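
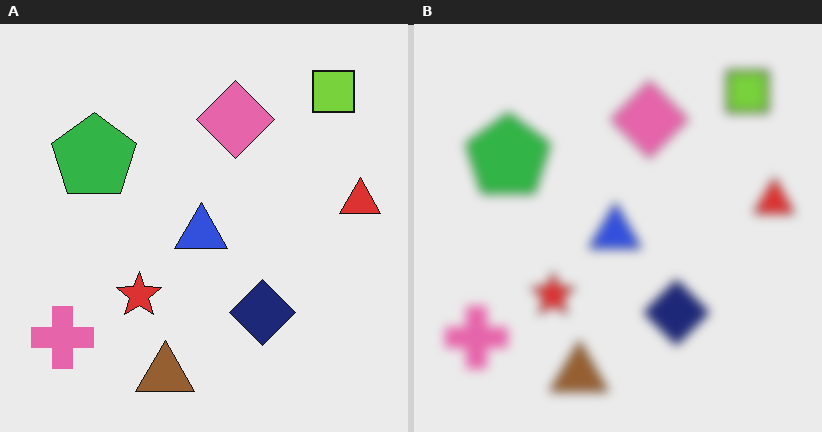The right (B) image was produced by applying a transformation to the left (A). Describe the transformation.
This is the original image strongly gaussian-blurred.

Shape edges and outlines are uniformly softened across the whole image.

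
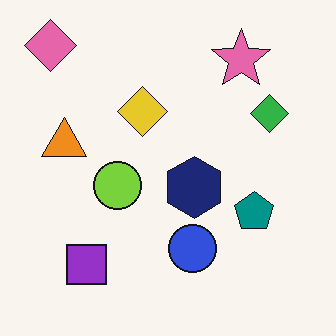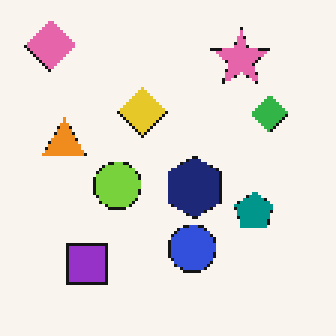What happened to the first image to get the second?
Lightly pixelated (a mild mosaic effect).

Shapes are reduced to large square blocks; fine edges and outlines are lost — a downscale-then-upscale (mosaic) effect.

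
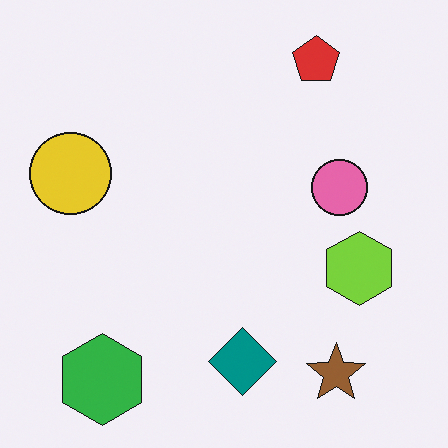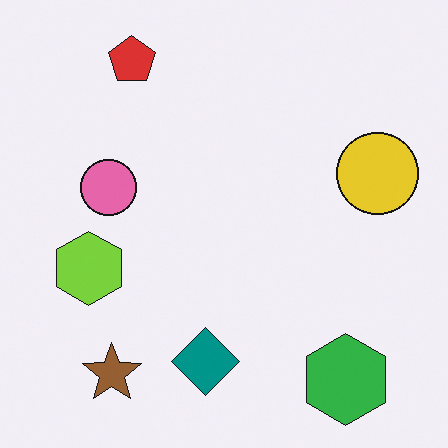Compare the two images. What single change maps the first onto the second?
The image was flipped horizontally (left ↔ right).

The yellow circle is in the left of the first image and the right of the second — shapes on opposite sides of the vertical midline have swapped in a mirror flip.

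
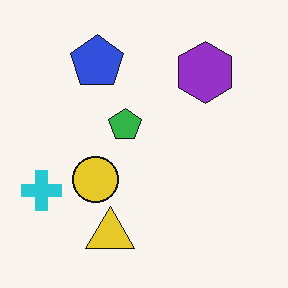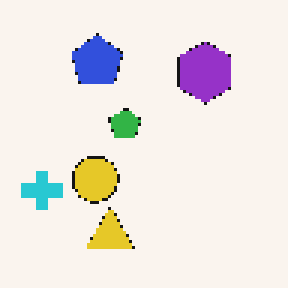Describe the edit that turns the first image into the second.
The second image is the first lightly pixelated (a mild mosaic effect).

Shapes are reduced to large square blocks; fine edges and outlines are lost — a downscale-then-upscale (mosaic) effect.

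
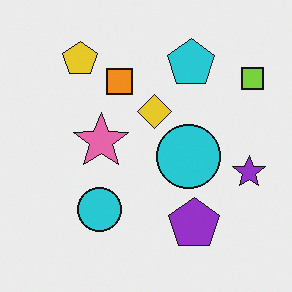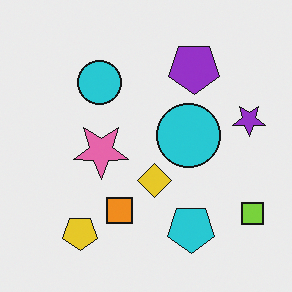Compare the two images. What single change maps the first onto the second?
This is the original image flipped vertically (top ↔ bottom).

The yellow pentagon is in the top-left of the first image and the bottom-left of the second — shapes on opposite sides of the horizontal midline have swapped in a mirror flip.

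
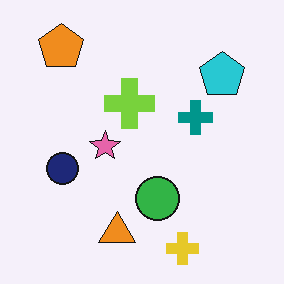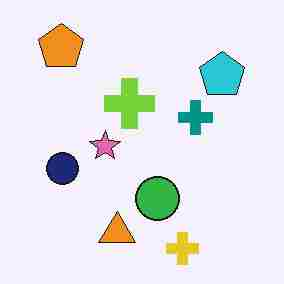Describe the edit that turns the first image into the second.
This is the original image degraded with heavy JPEG compression.

Blocky 8×8 compression artifacts appear around shape edges and the flat background shows ringing — characteristic JPEG degradation.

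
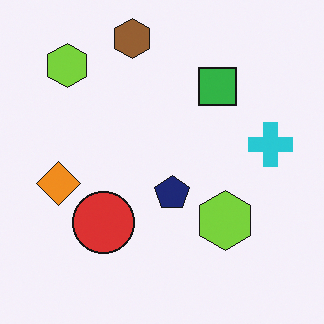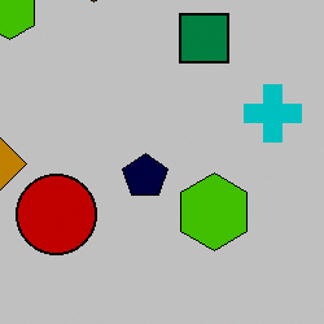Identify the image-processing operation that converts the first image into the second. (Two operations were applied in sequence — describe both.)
It was aggressively posterized, then cropped to a modestly smaller region and rescaled.

Each flat color has snapped to a coarser quantized level — most visibly, the near-white background has dropped to a flat grey. The visible shapes are larger and the field of view is narrower; shapes near the original edges may be partly or wholly outside the frame — a crop-and-rescale.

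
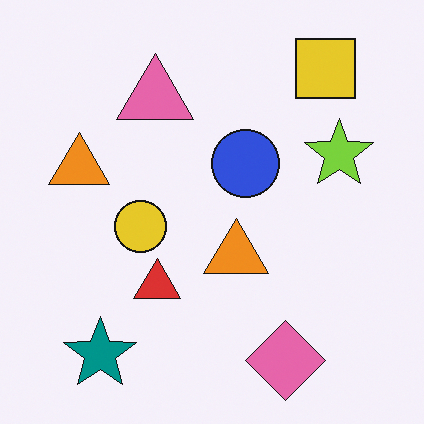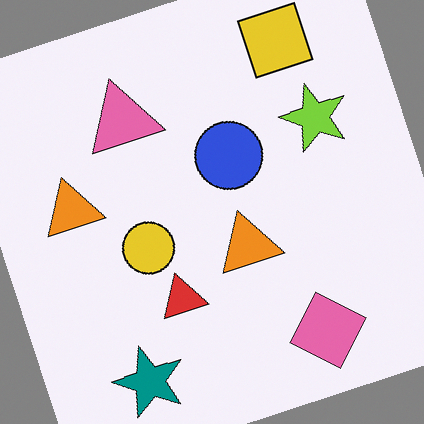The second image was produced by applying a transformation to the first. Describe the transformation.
Rotated counter-clockwise by a clearly visible amount.

Every shape is tilted by the same angle and the image corners show triangular fill wedges — a whole-image rotation by a non-right angle.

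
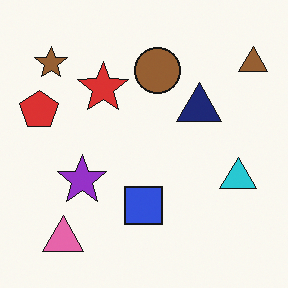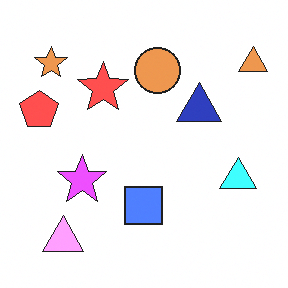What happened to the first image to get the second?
Brightened a lot.

Every pixel — background and shapes alike — is uniformly brightened.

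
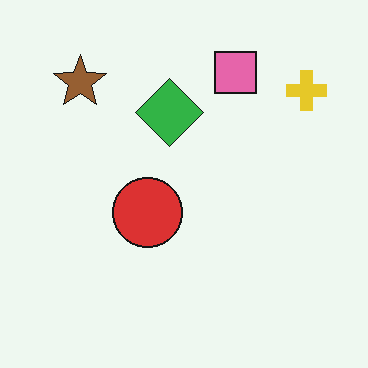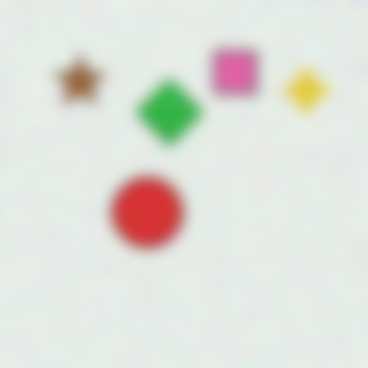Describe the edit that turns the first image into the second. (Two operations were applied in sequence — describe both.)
Degraded with strong gaussian noise, then heavily blurred.

Random speckle covers the whole image, including the flat background. Shape edges and outlines are uniformly softened across the whole image.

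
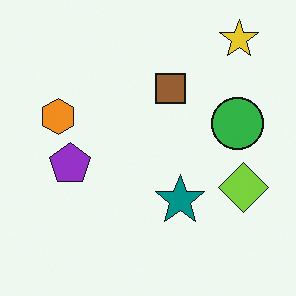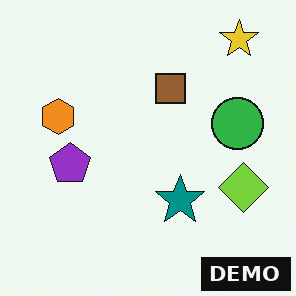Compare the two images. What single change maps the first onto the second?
It was watermarked with the text "DEMO" in the lower-right corner.

A dark label reading "DEMO" appears in the lower-right corner.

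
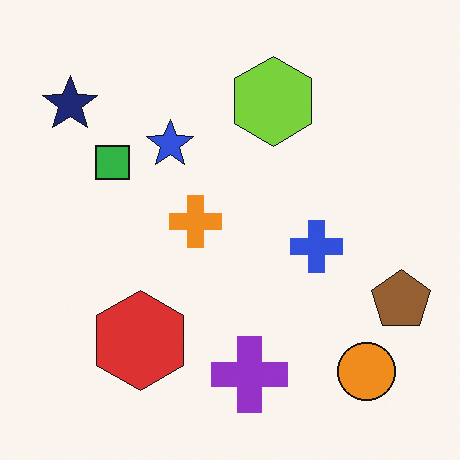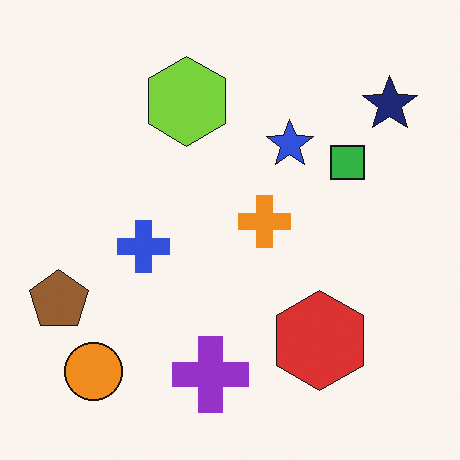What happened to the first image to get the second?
It was flipped horizontally (left ↔ right).

The brown pentagon is in the right of the first image and the left of the second — shapes on opposite sides of the vertical midline have swapped in a mirror flip.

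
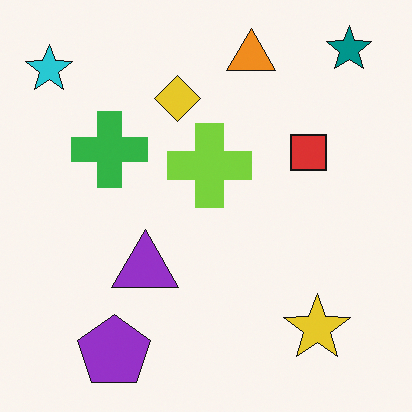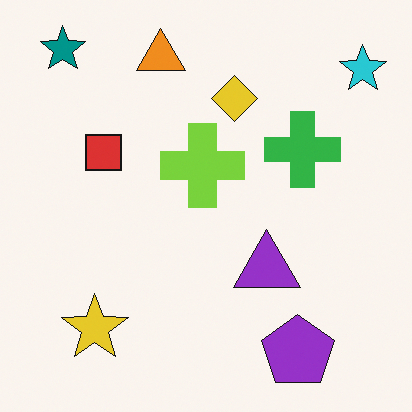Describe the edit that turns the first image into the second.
Flipped horizontally (left ↔ right).

The cyan star is in the top-left of the first image and the top-right of the second — shapes on opposite sides of the vertical midline have swapped in a mirror flip.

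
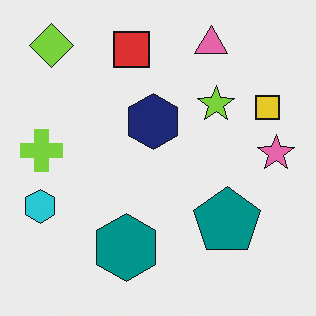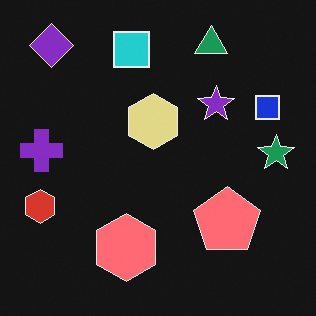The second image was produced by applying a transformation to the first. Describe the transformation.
It was color-inverted (negative).

The light background has become dark and every shape's color is its complement — a photographic negative.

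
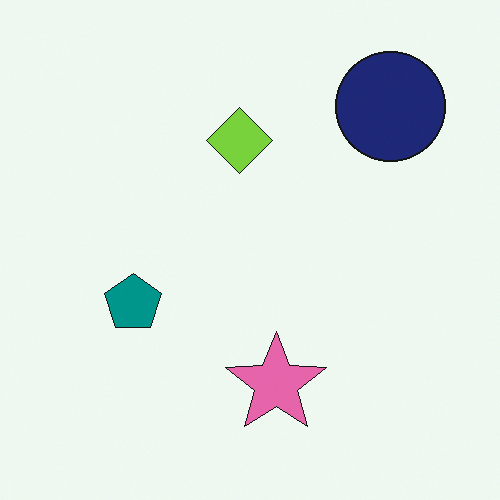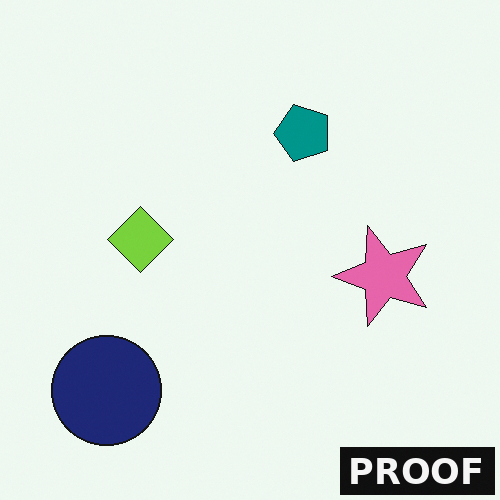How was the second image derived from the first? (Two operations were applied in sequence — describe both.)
The second image is the first transposed (reflected across the top-left ↔ bottom-right diagonal), then watermarked with the text "PROOF" in the lower-right corner.

Shapes have swapped their row and column positions — what was in the top-right is now in the bottom-left — a diagonal reflection. A dark label reading "PROOF" appears in the lower-right corner.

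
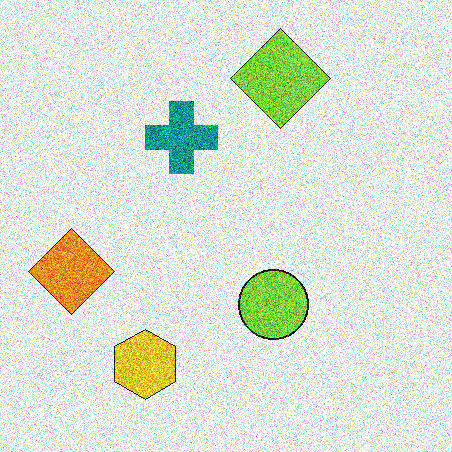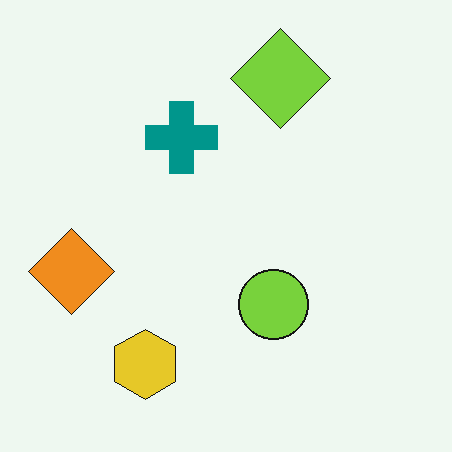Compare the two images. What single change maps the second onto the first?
The image was degraded with heavy additive noise.

Random speckle covers the whole image, including the flat background.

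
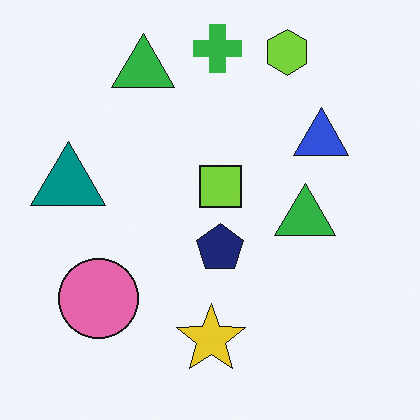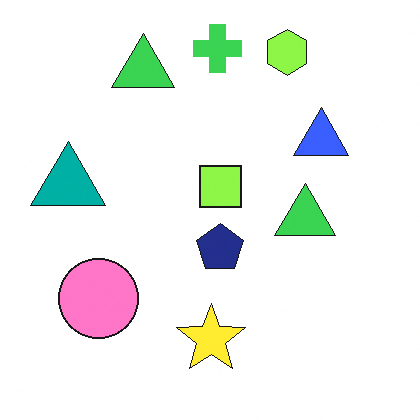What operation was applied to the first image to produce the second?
It was brightened a little.

Every pixel — background and shapes alike — is uniformly brightened.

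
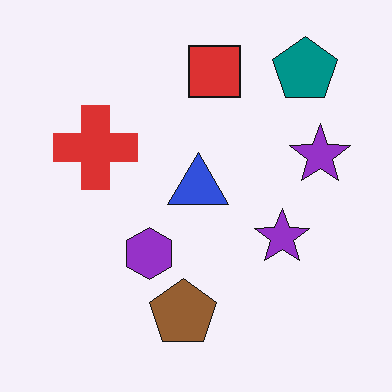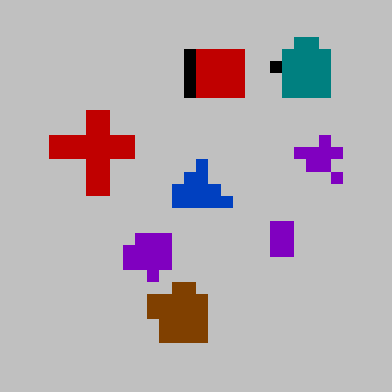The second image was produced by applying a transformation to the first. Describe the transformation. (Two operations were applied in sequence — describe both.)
The second image is the first aggressively posterized, then heavily pixelated into large blocks.

Each flat color has snapped to a coarser quantized level — most visibly, the near-white background has dropped to a flat grey. Shapes are reduced to large square blocks; fine edges and outlines are lost — a downscale-then-upscale (mosaic) effect.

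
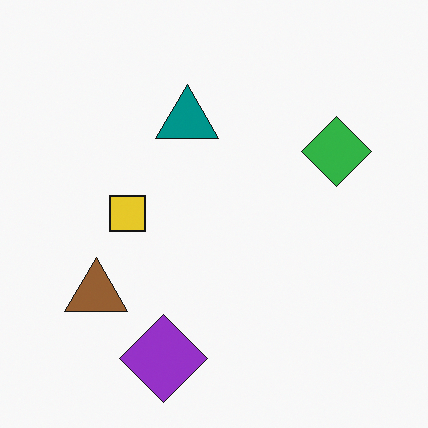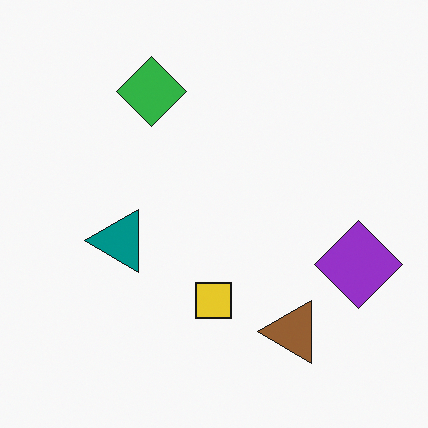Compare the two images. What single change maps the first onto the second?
This is the original image rotated 90° counter-clockwise.

The purple diamond sits in the bottom of the first image and the right of the second — consistent with a whole-image 90° counter-clockwise rotation.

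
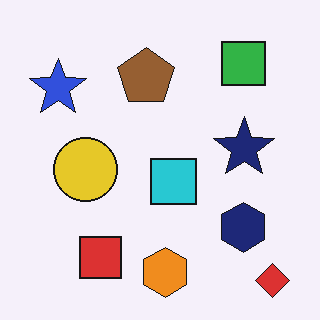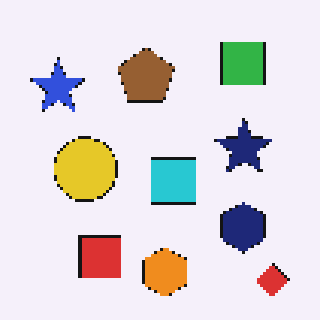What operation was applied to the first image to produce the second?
This is the original image lightly pixelated (a mild mosaic effect).

Shapes are reduced to large square blocks; fine edges and outlines are lost — a downscale-then-upscale (mosaic) effect.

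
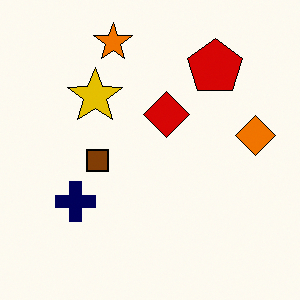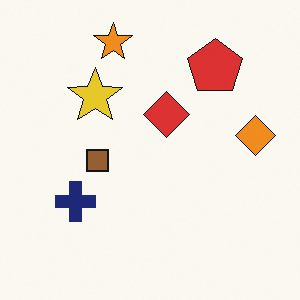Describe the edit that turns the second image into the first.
The first image is the second given slightly increased contrast.

Tones are pushed away from mid-grey across the whole image — a global contrast change.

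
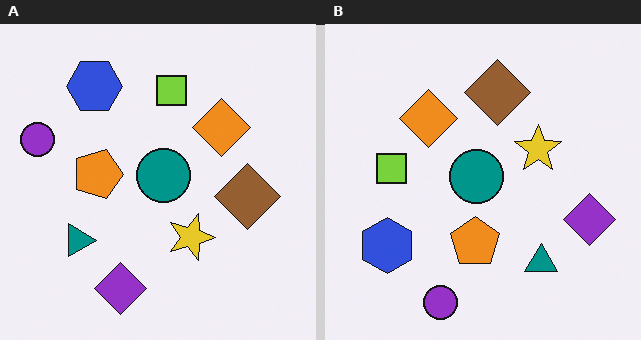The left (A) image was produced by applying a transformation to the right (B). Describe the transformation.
The image was rotated 90° clockwise.

The purple circle sits in the bottom of the right (B) image and the left of the left (A) — consistent with a whole-image 90° clockwise rotation.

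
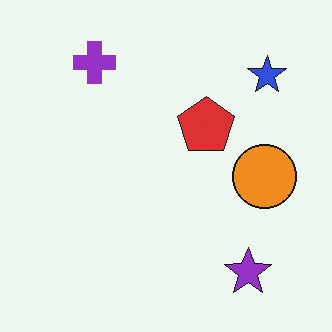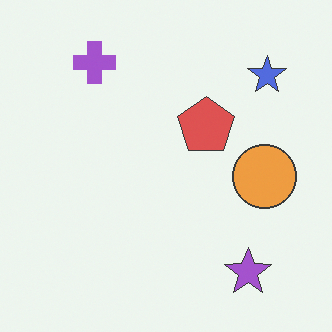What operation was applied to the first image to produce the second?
It was given slightly reduced contrast.

Tones are pushed toward mid-grey across the whole image — a global contrast change.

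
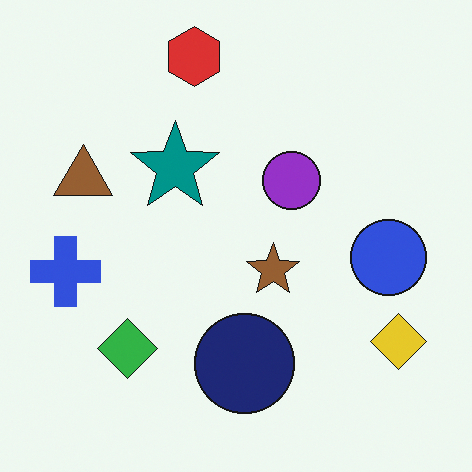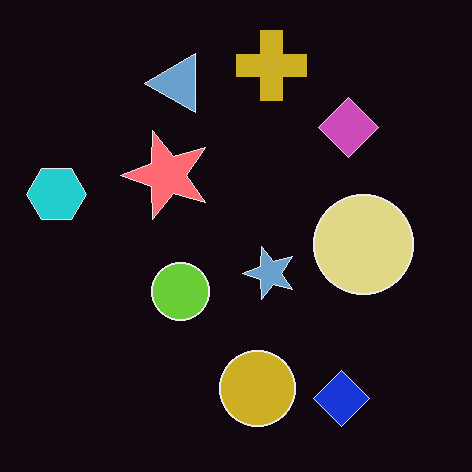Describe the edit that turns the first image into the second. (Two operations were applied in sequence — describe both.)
The transformation is: color-inverted (negative), then transposed (reflected across the top-left ↔ bottom-right diagonal).

The light background has become dark and every shape's color is its complement — a photographic negative. Shapes have swapped their row and column positions — what was in the top-right is now in the bottom-left — a diagonal reflection.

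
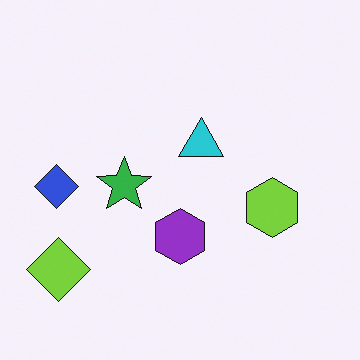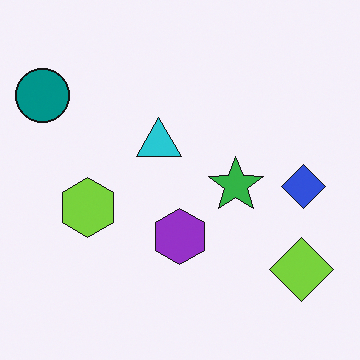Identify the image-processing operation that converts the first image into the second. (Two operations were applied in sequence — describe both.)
The image was flipped horizontally (left ↔ right), then overlaid with an additional teal circle.

The blue diamond is in the left of the first image and the right of the second — shapes on opposite sides of the vertical midline have swapped in a mirror flip. A teal circle appears in the second image that is absent from the first.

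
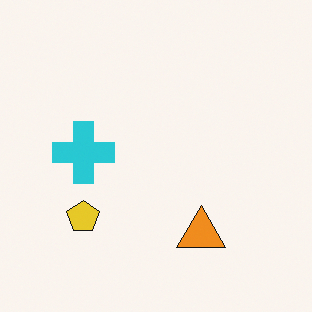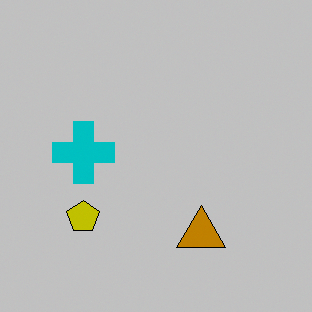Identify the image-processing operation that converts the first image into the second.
This is the original image aggressively posterized.

Each flat color has snapped to a coarser quantized level — most visibly, the near-white background has dropped to a flat grey.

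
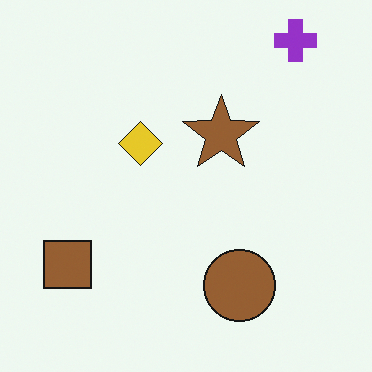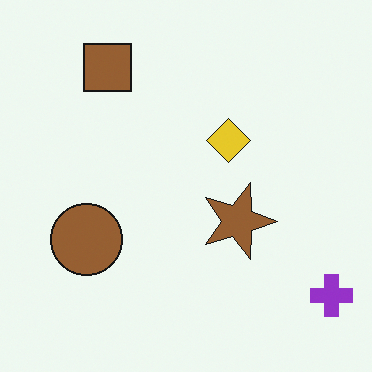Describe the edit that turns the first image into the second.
The transformation is: rotated 90° clockwise.

The purple cross sits in the top-right of the first image and the bottom-right of the second — consistent with a whole-image 90° clockwise rotation.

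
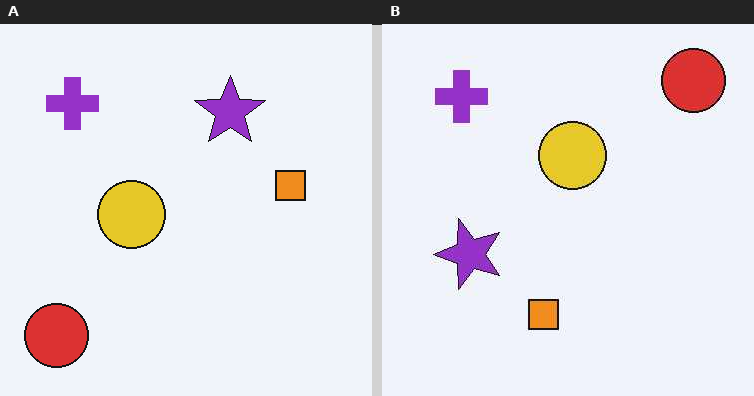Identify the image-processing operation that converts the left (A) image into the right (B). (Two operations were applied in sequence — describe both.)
The transformation is: given moderate JPEG compression, then transposed (reflected across the top-left ↔ bottom-right diagonal).

Blocky 8×8 compression artifacts appear around shape edges and the flat background shows ringing — characteristic JPEG degradation. Shapes have swapped their row and column positions — what was in the top-right is now in the bottom-left — a diagonal reflection.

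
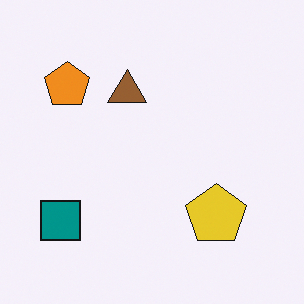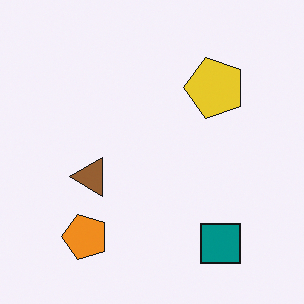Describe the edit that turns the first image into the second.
The image was rotated 90° counter-clockwise.

The teal square sits in the bottom-left of the first image and the bottom-right of the second — consistent with a whole-image 90° counter-clockwise rotation.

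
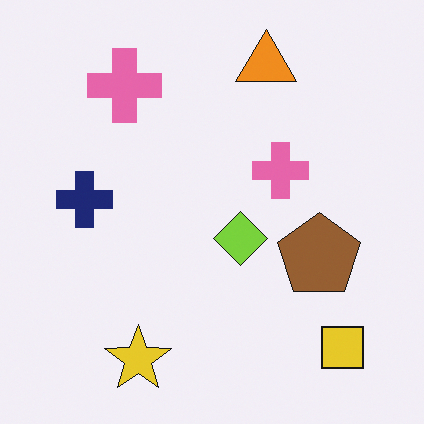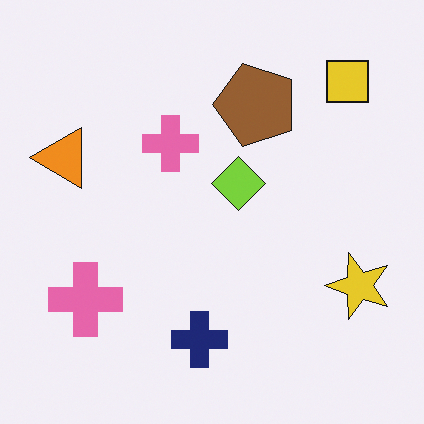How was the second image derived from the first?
The second image is the first rotated 90° counter-clockwise.

The yellow square sits in the bottom-right of the first image and the top-right of the second — consistent with a whole-image 90° counter-clockwise rotation.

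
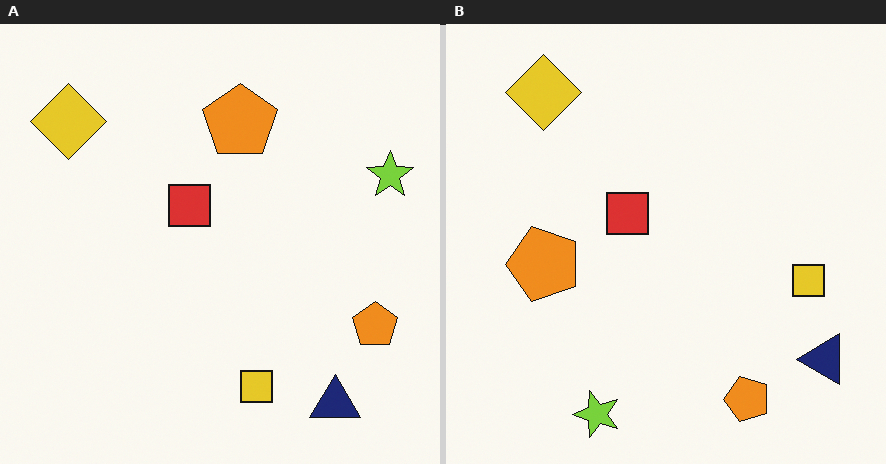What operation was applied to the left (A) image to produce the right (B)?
Transposed (reflected across the top-left ↔ bottom-right diagonal).

Shapes have swapped their row and column positions — what was in the top-right is now in the bottom-left — a diagonal reflection.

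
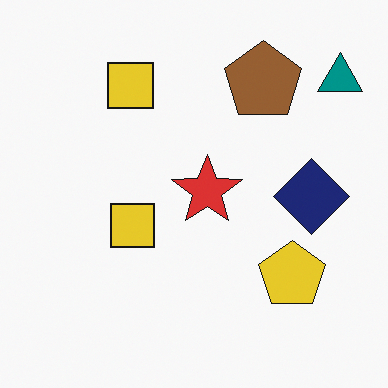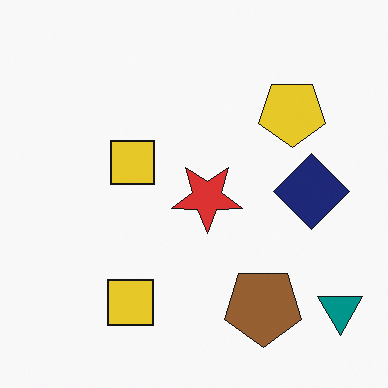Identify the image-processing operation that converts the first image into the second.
This is the original image flipped vertically (top ↔ bottom).

The teal triangle is in the top-right of the first image and the bottom-right of the second — shapes on opposite sides of the horizontal midline have swapped in a mirror flip.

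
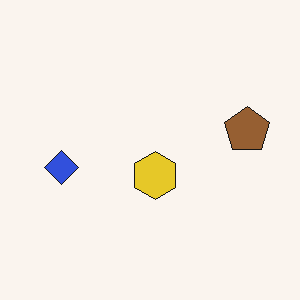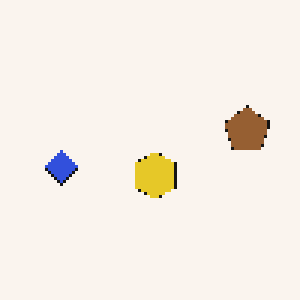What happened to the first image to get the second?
This is the original image lightly pixelated (a mild mosaic effect).

Shapes are reduced to large square blocks; fine edges and outlines are lost — a downscale-then-upscale (mosaic) effect.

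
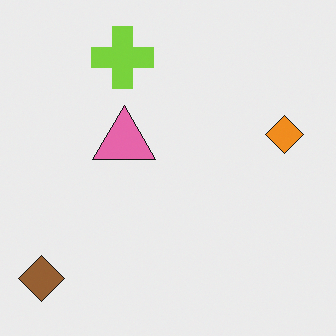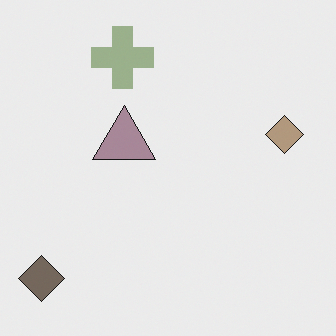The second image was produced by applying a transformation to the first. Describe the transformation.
The image was heavily desaturated.

All colors are more muted and greyish — a global saturation change.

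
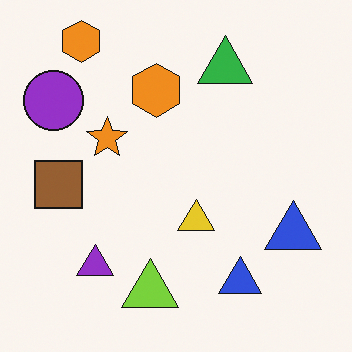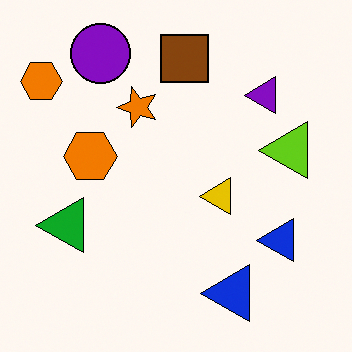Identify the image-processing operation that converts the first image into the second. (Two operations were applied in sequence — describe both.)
The image was given slightly increased contrast, then transposed (reflected across the top-left ↔ bottom-right diagonal).

Tones are pushed away from mid-grey across the whole image — a global contrast change. Shapes have swapped their row and column positions — what was in the top-right is now in the bottom-left — a diagonal reflection.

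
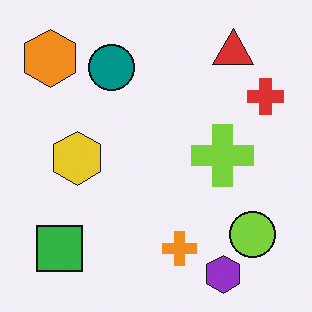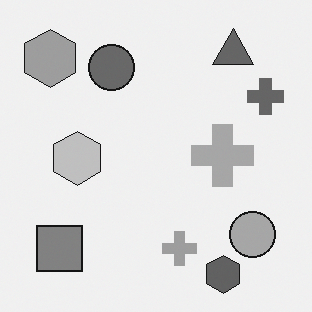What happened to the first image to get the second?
The image was converted to grayscale.

All color is removed — every shape is now a shade of grey.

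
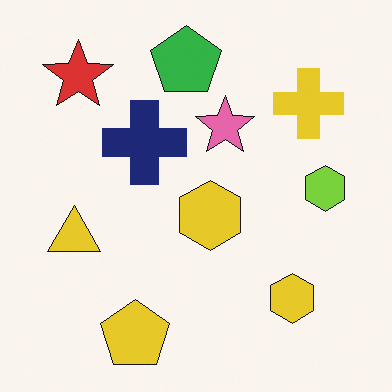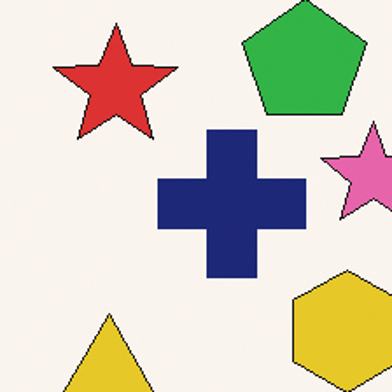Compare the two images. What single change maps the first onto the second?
Cropped to a noticeably smaller region and rescaled.

The visible shapes are larger and the field of view is narrower; shapes near the original edges may be partly or wholly outside the frame — a crop-and-rescale.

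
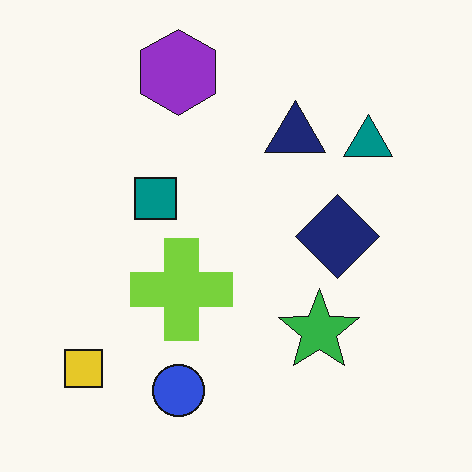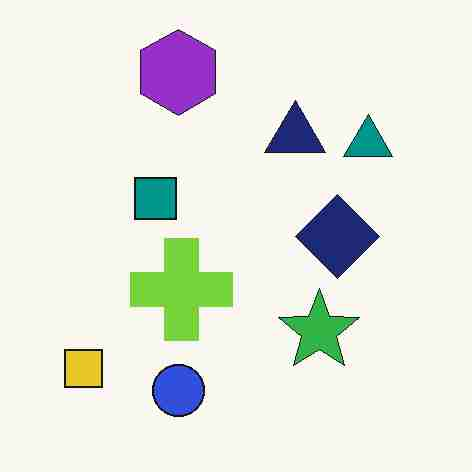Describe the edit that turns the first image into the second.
The image was degraded with heavy JPEG compression.

Blocky 8×8 compression artifacts appear around shape edges and the flat background shows ringing — characteristic JPEG degradation.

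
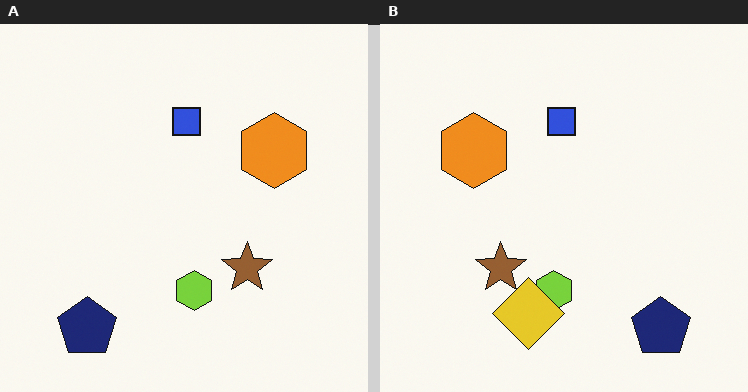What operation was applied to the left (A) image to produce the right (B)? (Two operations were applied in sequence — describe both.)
The right (B) image is the left (A) flipped horizontally (left ↔ right), then overlaid with an additional yellow diamond.

The navy pentagon is in the bottom-left of the left (A) image and the bottom-right of the right (B) — shapes on opposite sides of the vertical midline have swapped in a mirror flip. A yellow diamond appears in the right (B) image that is absent from the left (A).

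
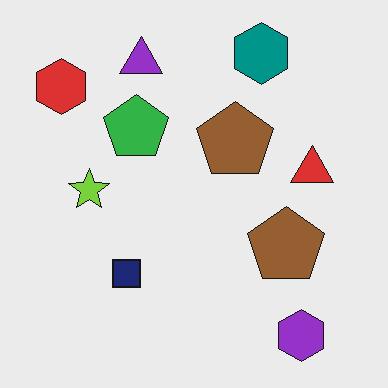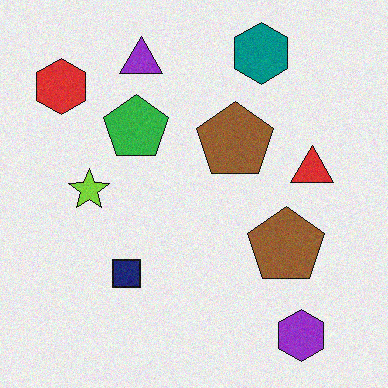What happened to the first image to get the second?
The transformation is: degraded with subtle gaussian noise.

Random speckle covers the whole image, including the flat background.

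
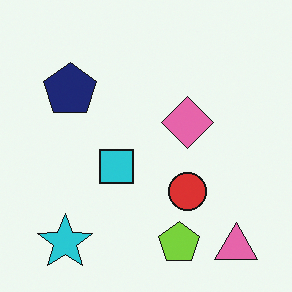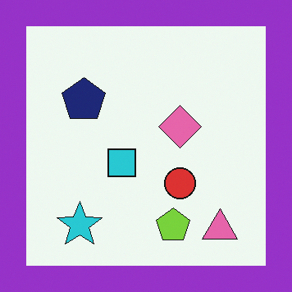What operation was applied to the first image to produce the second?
The transformation is: framed with a purple border.

A solid purple frame runs around the edge of the second image, with the content slightly shrunk inside it.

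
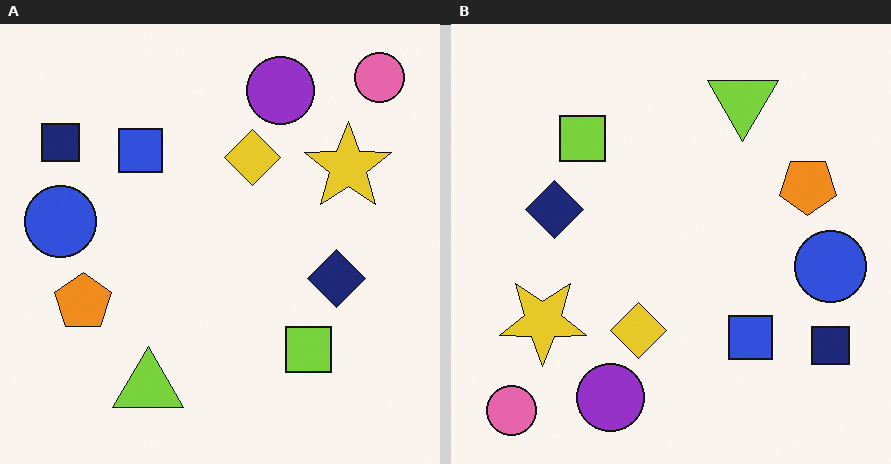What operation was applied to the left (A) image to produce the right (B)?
This is the original image rotated 180°.

The pink circle sits in the top-right of the left (A) image and the bottom-left of the right (B) — consistent with a whole-image 180° rotation.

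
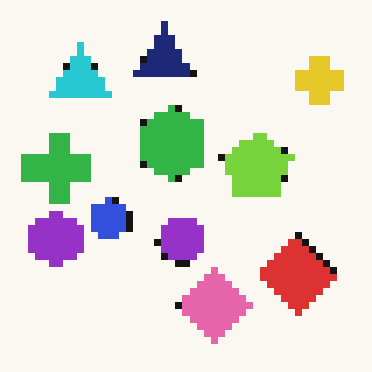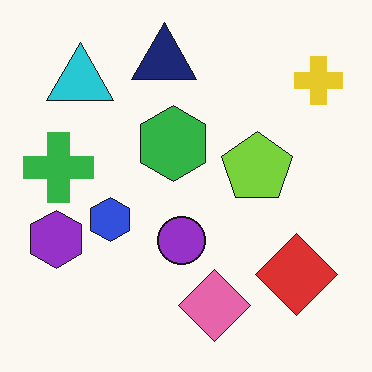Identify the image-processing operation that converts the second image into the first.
This is the original image moderately pixelated.

Shapes are reduced to large square blocks; fine edges and outlines are lost — a downscale-then-upscale (mosaic) effect.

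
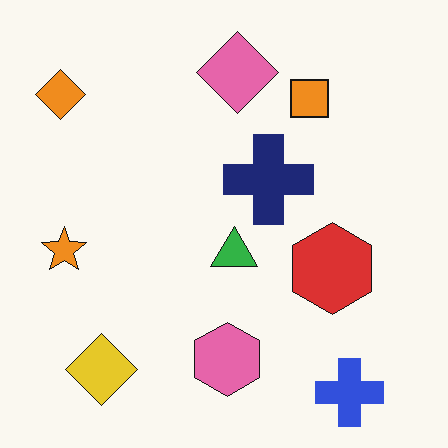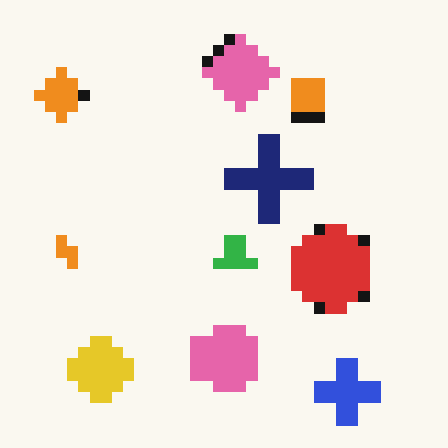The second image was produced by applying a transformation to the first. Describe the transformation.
This is the original image coarsely pixelated.

Shapes are reduced to large square blocks; fine edges and outlines are lost — a downscale-then-upscale (mosaic) effect.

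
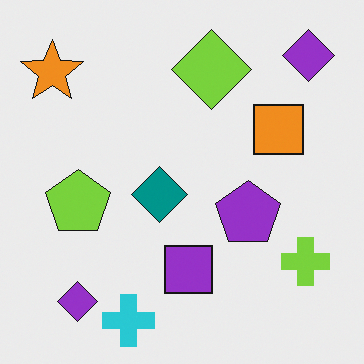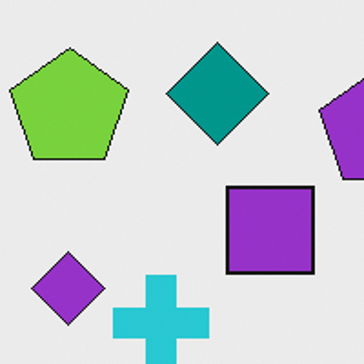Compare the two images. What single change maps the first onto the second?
The transformation is: cropped to a noticeably smaller region and rescaled.

The visible shapes are larger and the field of view is narrower; shapes near the original edges may be partly or wholly outside the frame — a crop-and-rescale.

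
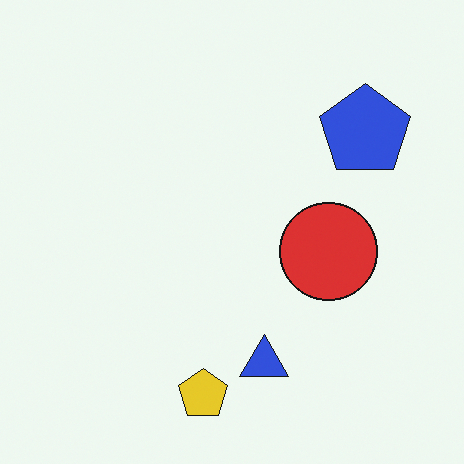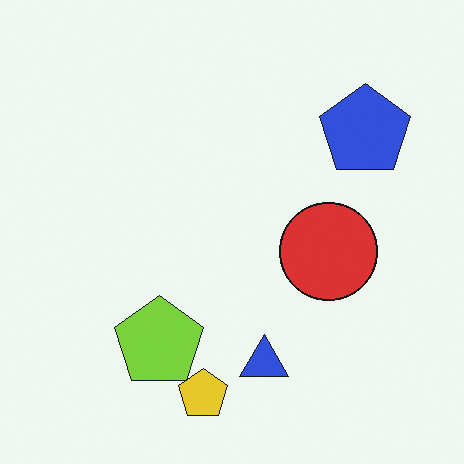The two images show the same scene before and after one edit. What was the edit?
Overlaid with an additional lime pentagon.

A lime pentagon appears in the second image that is absent from the first.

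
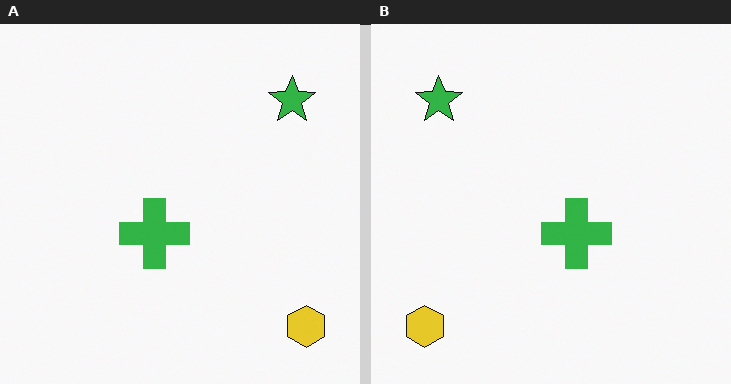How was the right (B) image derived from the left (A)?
The right (B) image is the left (A) flipped horizontally (left ↔ right).

The yellow hexagon is in the bottom-right of the left (A) image and the bottom-left of the right (B) — shapes on opposite sides of the vertical midline have swapped in a mirror flip.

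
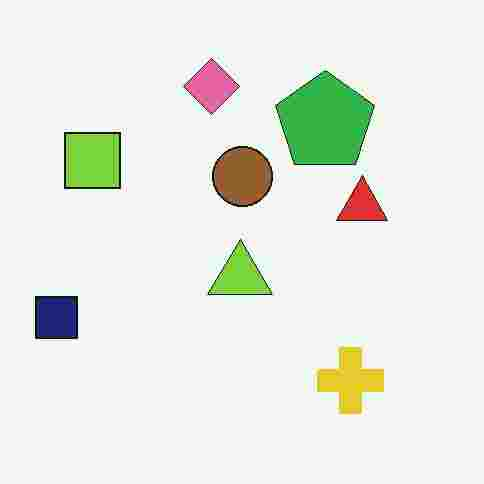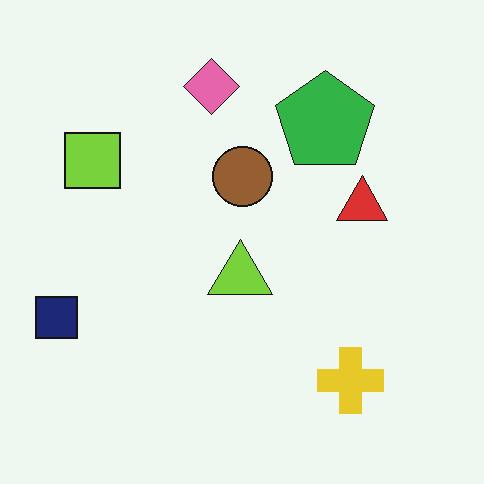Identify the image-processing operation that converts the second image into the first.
Heavily JPEG-compressed with obvious blocking artifacts.

Blocky 8×8 compression artifacts appear around shape edges and the flat background shows ringing — characteristic JPEG degradation.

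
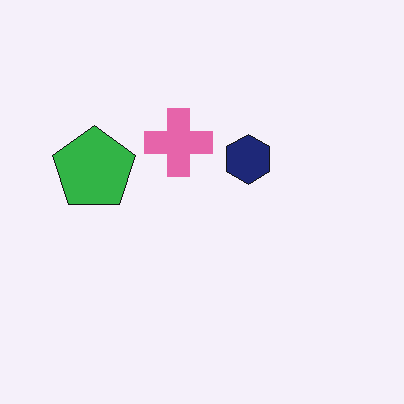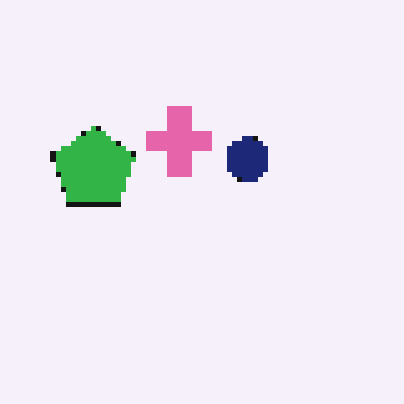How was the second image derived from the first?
It was lightly pixelated (a mild mosaic effect).

Shapes are reduced to large square blocks; fine edges and outlines are lost — a downscale-then-upscale (mosaic) effect.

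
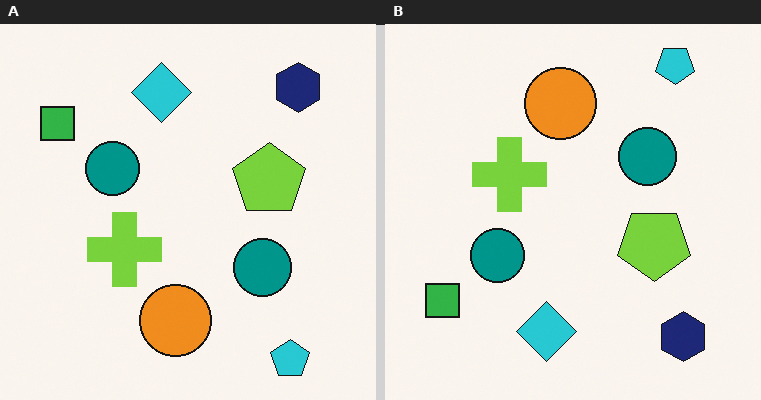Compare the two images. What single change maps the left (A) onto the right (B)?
The transformation is: flipped vertically (top ↔ bottom).

The cyan pentagon is in the bottom-right of the left (A) image and the top-right of the right (B) — shapes on opposite sides of the horizontal midline have swapped in a mirror flip.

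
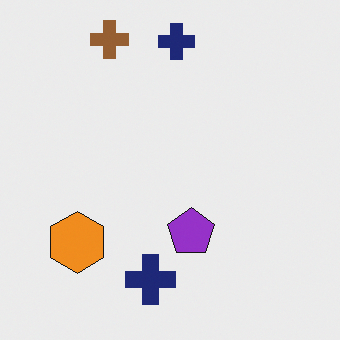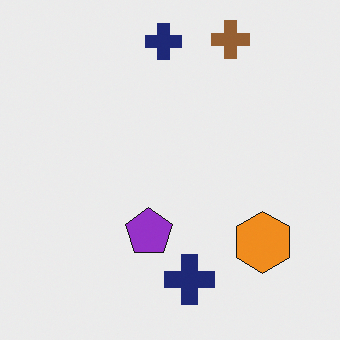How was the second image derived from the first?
The image was flipped horizontally (left ↔ right).

The orange hexagon is in the bottom-left of the first image and the bottom-right of the second — shapes on opposite sides of the vertical midline have swapped in a mirror flip.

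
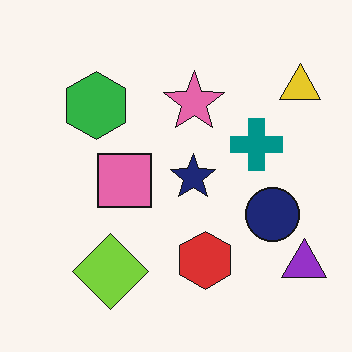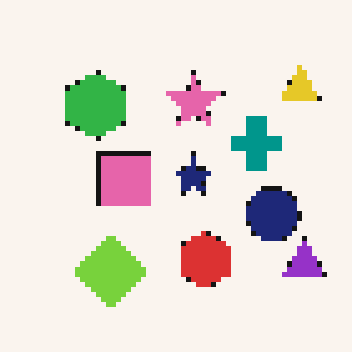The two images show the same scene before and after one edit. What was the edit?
This is the original image lightly pixelated (a mild mosaic effect).

Shapes are reduced to large square blocks; fine edges and outlines are lost — a downscale-then-upscale (mosaic) effect.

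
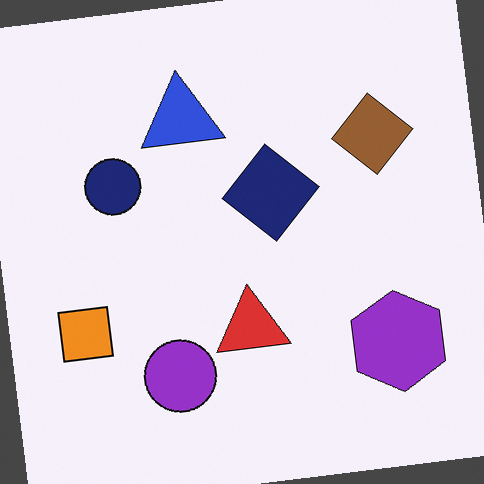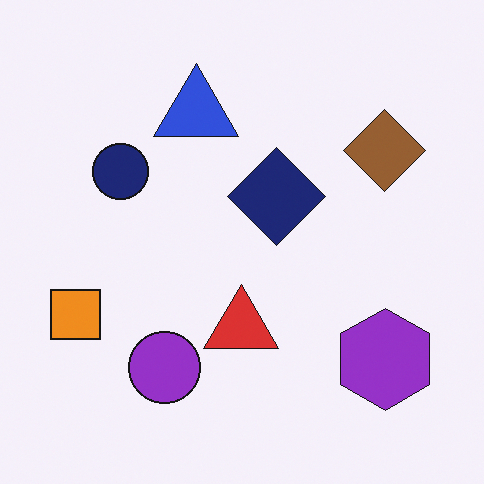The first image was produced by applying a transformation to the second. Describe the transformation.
Rotated counter-clockwise by a small amount.

Every shape is tilted by the same angle and the image corners show triangular fill wedges — a whole-image rotation by a non-right angle.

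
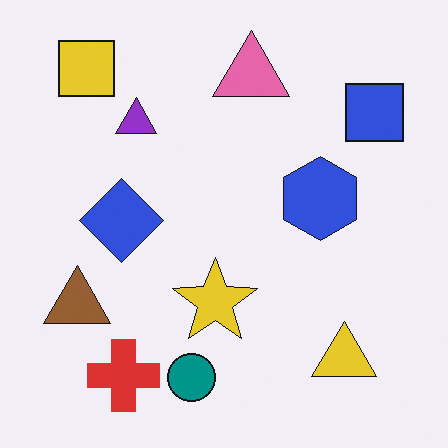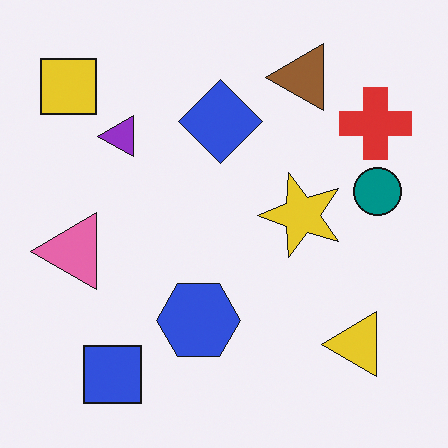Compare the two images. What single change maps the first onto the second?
The second image is the first transposed (reflected across the top-left ↔ bottom-right diagonal).

Shapes have swapped their row and column positions — what was in the top-right is now in the bottom-left — a diagonal reflection.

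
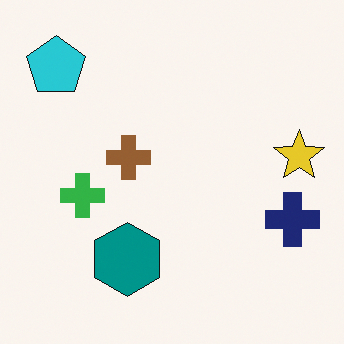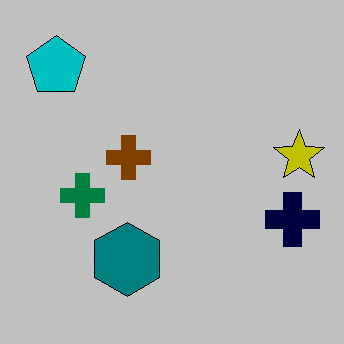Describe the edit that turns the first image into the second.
It was heavily posterized to just a handful of flat colors.

Each flat color has snapped to a coarser quantized level — most visibly, the near-white background has dropped to a flat grey.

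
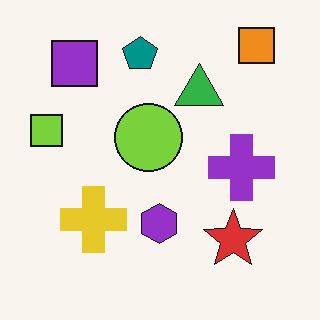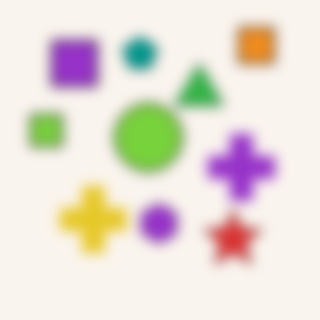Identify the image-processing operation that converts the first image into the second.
The transformation is: heavily blurred.

Shape edges and outlines are uniformly softened across the whole image.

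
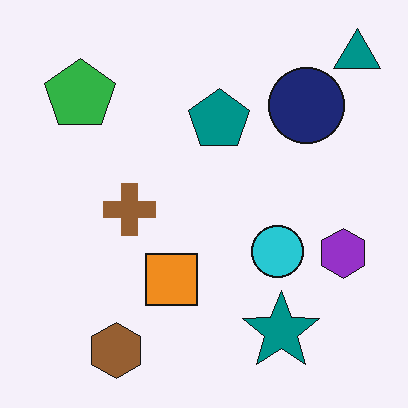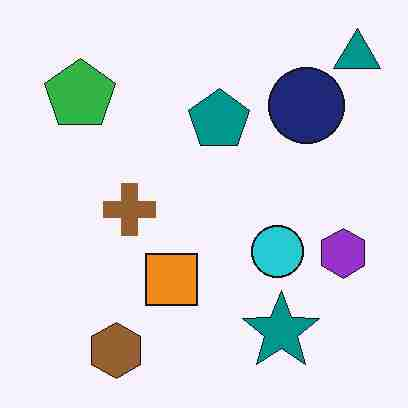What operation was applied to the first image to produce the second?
Heavily JPEG-compressed with obvious blocking artifacts.

Blocky 8×8 compression artifacts appear around shape edges and the flat background shows ringing — characteristic JPEG degradation.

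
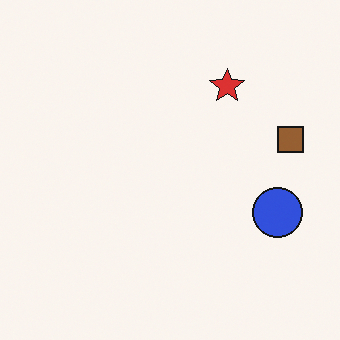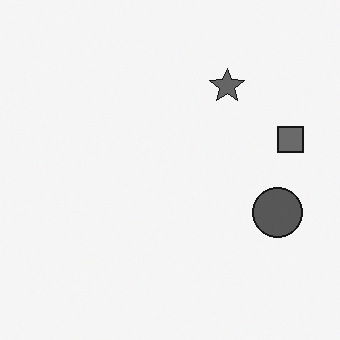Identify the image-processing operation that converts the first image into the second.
The image was converted to grayscale.

All color is removed — every shape is now a shade of grey.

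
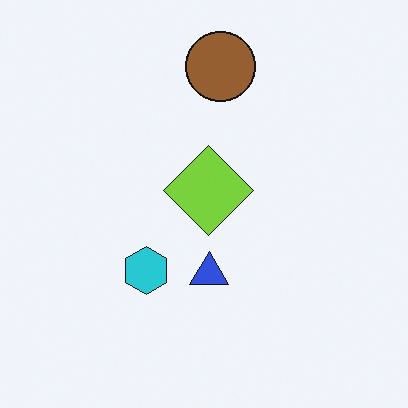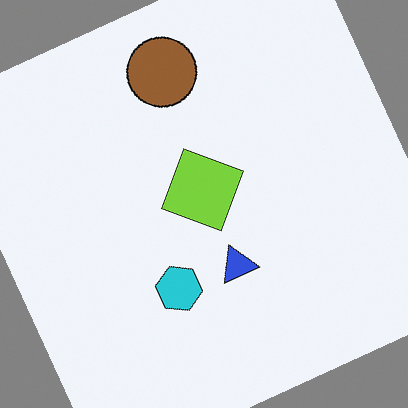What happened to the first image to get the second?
The second image is the first rotated counter-clockwise by a clearly visible amount.

Every shape is tilted by the same angle and the image corners show triangular fill wedges — a whole-image rotation by a non-right angle.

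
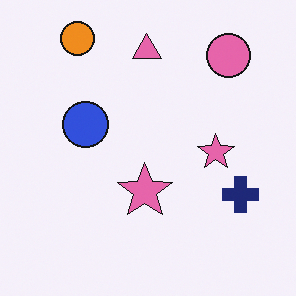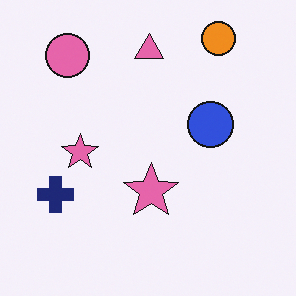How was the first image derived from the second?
The image was flipped horizontally (left ↔ right).

The navy cross is in the left of the second image and the right of the first — shapes on opposite sides of the vertical midline have swapped in a mirror flip.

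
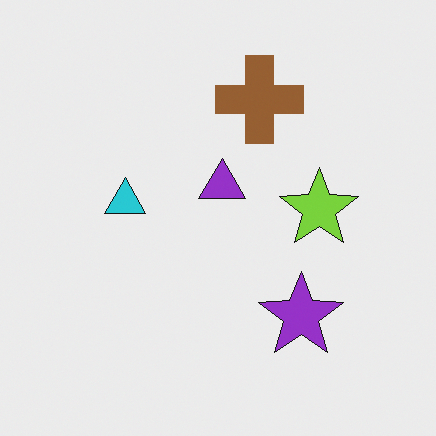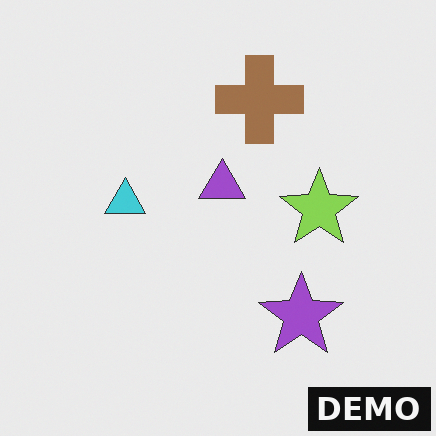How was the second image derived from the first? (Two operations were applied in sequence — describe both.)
The image was given slightly reduced contrast, then watermarked with the text "DEMO" in the lower-right corner.

Tones are pushed toward mid-grey across the whole image — a global contrast change. A dark label reading "DEMO" appears in the lower-right corner.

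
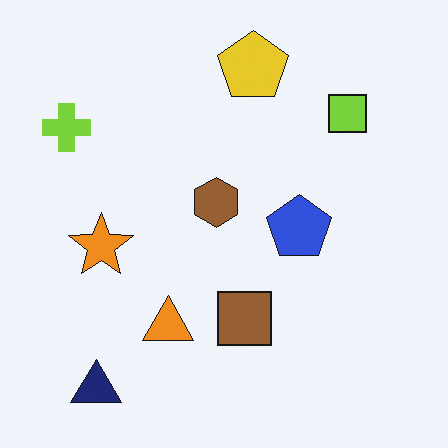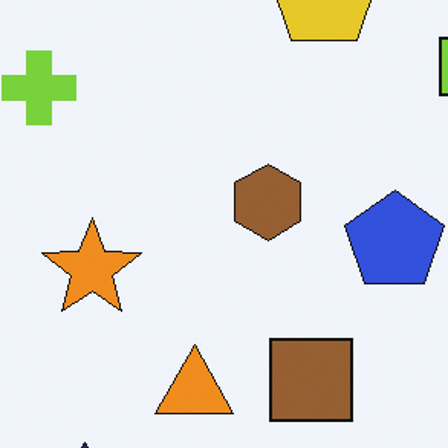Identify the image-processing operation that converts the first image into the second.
It was cropped to a modestly smaller region and rescaled.

The visible shapes are larger and the field of view is narrower; shapes near the original edges may be partly or wholly outside the frame — a crop-and-rescale.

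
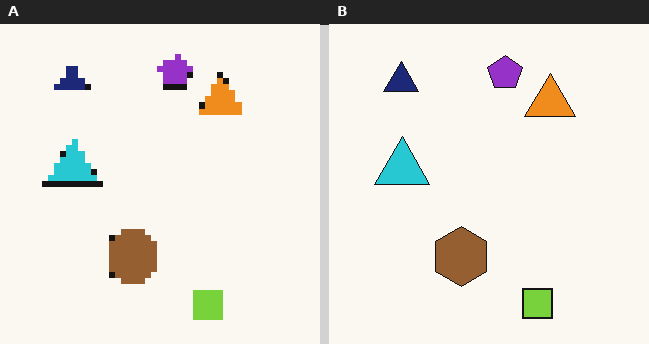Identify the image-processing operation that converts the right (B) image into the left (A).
The transformation is: moderately pixelated.

Shapes are reduced to large square blocks; fine edges and outlines are lost — a downscale-then-upscale (mosaic) effect.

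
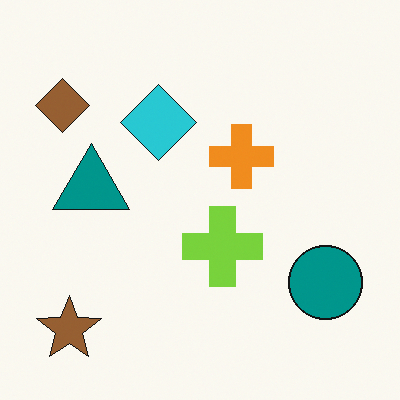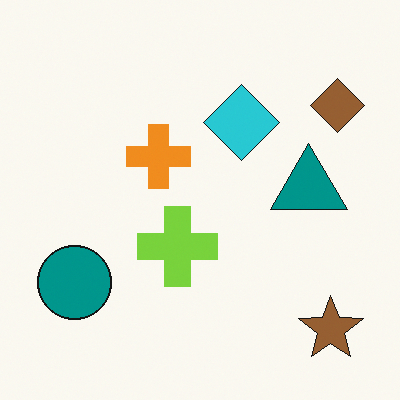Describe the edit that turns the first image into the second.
It was flipped horizontally (left ↔ right).

The brown diamond is in the top-left of the first image and the top-right of the second — shapes on opposite sides of the vertical midline have swapped in a mirror flip.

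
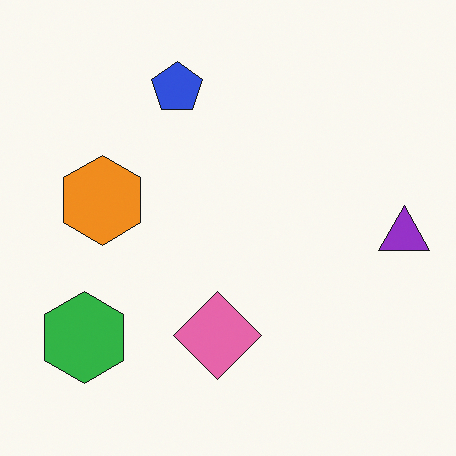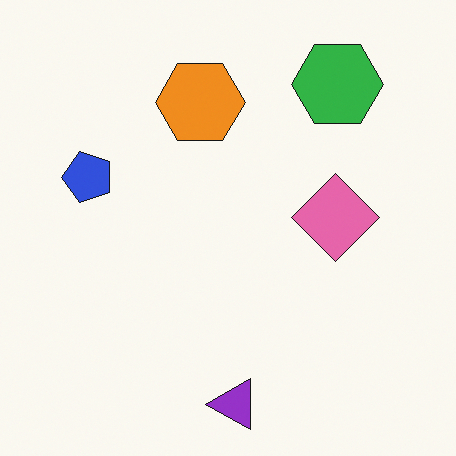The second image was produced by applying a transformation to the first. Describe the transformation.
The transformation is: transposed (reflected across the top-left ↔ bottom-right diagonal).

Shapes have swapped their row and column positions — what was in the top-right is now in the bottom-left — a diagonal reflection.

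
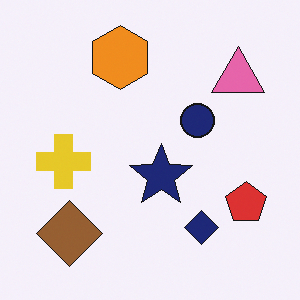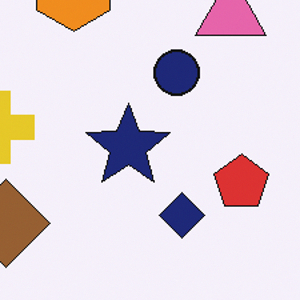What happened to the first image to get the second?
It was cropped slightly and scaled back up.

The visible shapes are larger and the field of view is narrower; shapes near the original edges may be partly or wholly outside the frame — a crop-and-rescale.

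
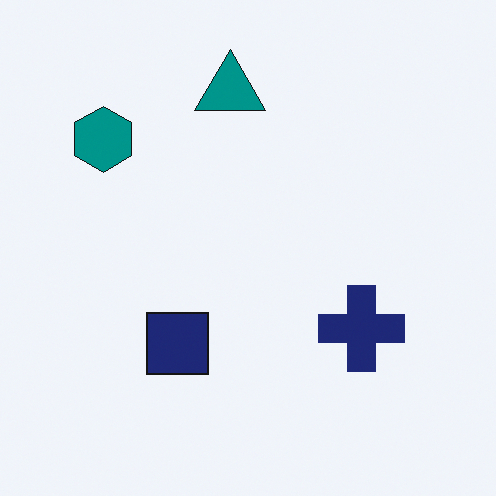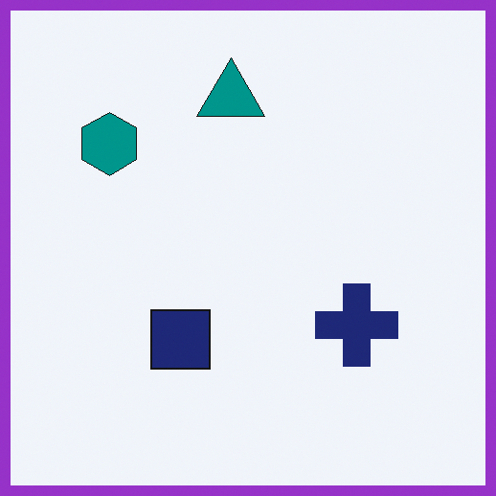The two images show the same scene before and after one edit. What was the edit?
The second image is the first framed with a purple border.

A solid purple frame runs around the edge of the second image, with the content slightly shrunk inside it.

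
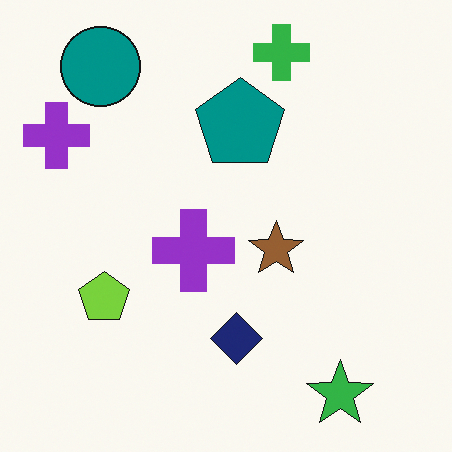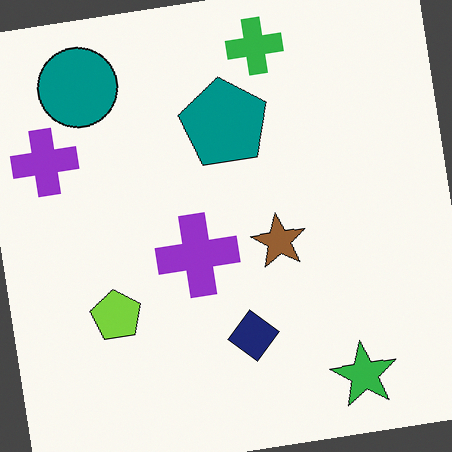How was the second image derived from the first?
The second image is the first rotated counter-clockwise by a small amount.

Every shape is tilted by the same angle and the image corners show triangular fill wedges — a whole-image rotation by a non-right angle.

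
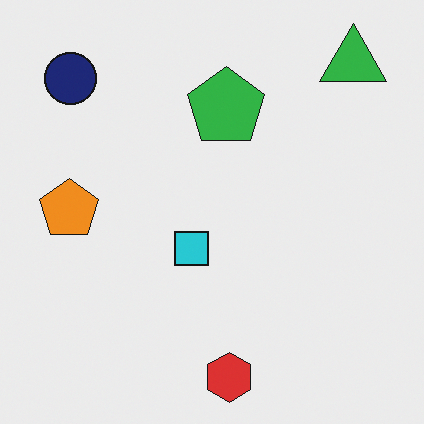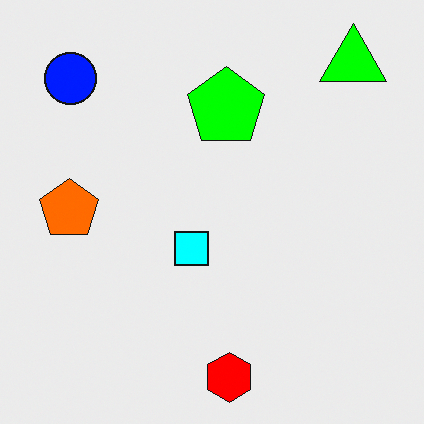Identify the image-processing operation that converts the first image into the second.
The transformation is: heavily oversaturated.

All colors are more vivid — a global saturation change.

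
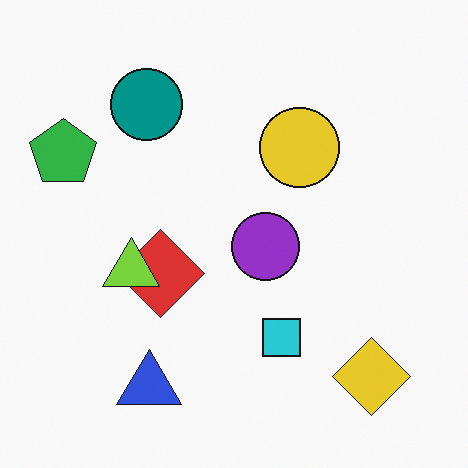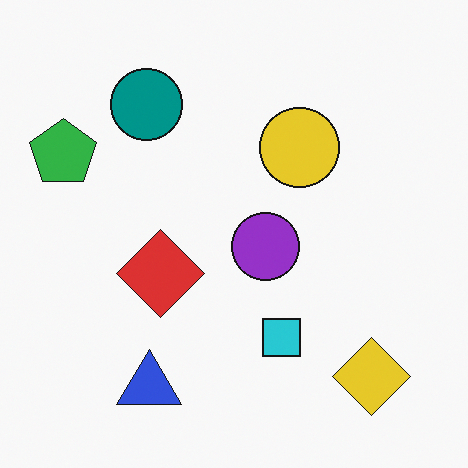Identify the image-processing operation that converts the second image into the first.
The transformation is: overlaid with an additional lime triangle.

A lime triangle appears in the first image that is absent from the second.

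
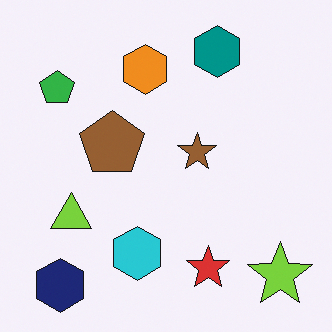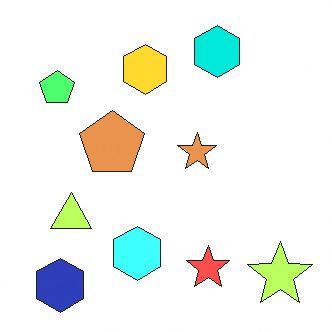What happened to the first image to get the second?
It was brightened a lot.

Every pixel — background and shapes alike — is uniformly brightened.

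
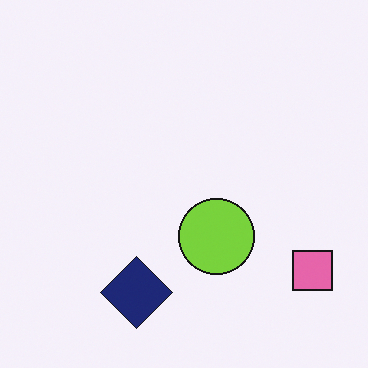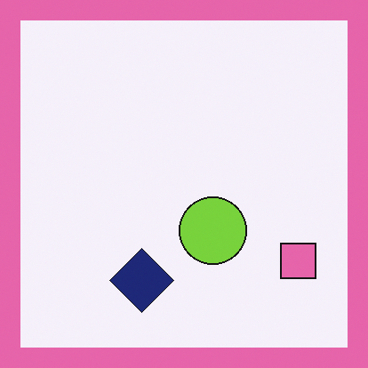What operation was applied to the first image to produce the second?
The second image is the first framed with a pink border.

A solid pink frame runs around the edge of the second image, with the content slightly shrunk inside it.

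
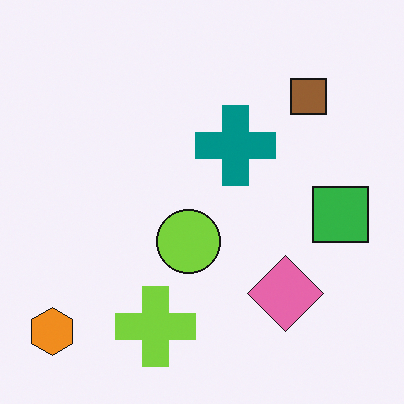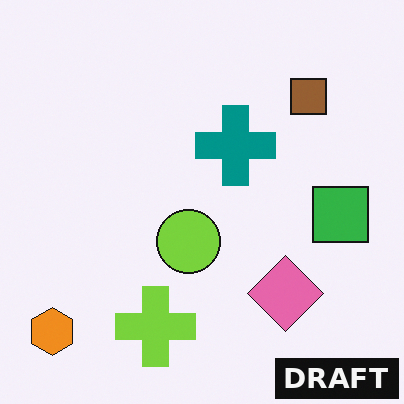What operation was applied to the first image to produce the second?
It was watermarked with the text "DRAFT" in the lower-right corner.

A dark label reading "DRAFT" appears in the lower-right corner.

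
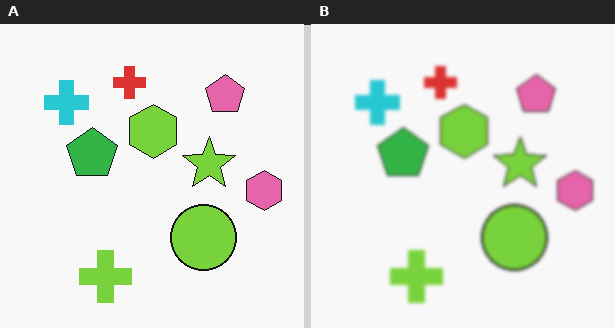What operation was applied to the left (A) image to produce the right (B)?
This is the original image lightly blurred.

Shape edges and outlines are uniformly softened across the whole image.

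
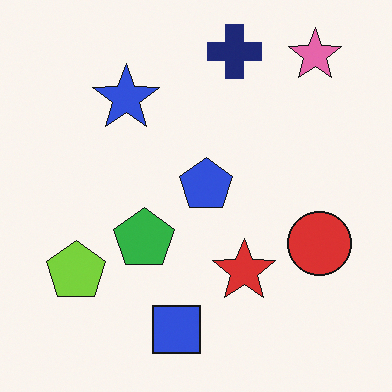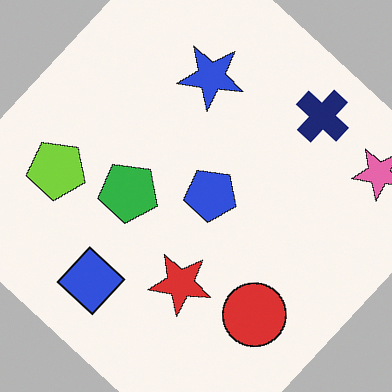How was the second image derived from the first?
Rotated clockwise by a large amount — several tens of degrees.

Every shape is tilted by the same angle and the image corners show triangular fill wedges — a whole-image rotation by a non-right angle.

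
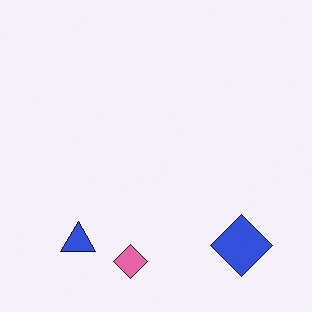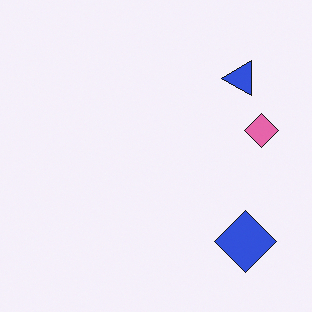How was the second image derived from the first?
The image was transposed (reflected across the top-left ↔ bottom-right diagonal).

Shapes have swapped their row and column positions — what was in the top-right is now in the bottom-left — a diagonal reflection.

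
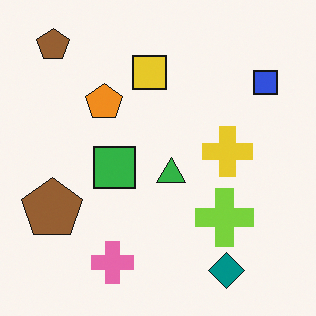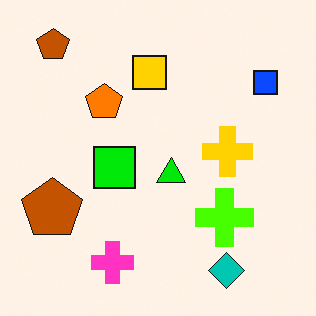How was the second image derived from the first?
The second image is the first heavily oversaturated.

All colors are more vivid — a global saturation change.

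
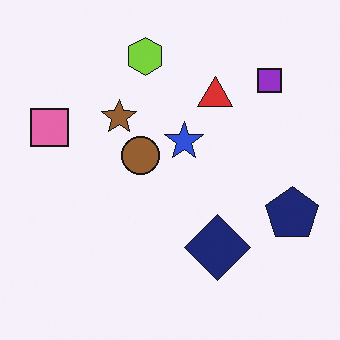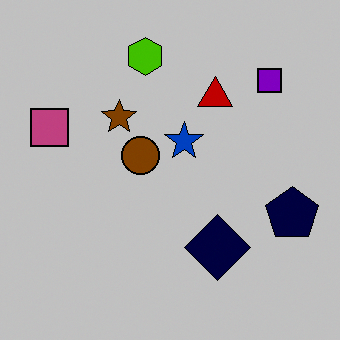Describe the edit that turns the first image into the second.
This is the original image heavily posterized to just a handful of flat colors.

Each flat color has snapped to a coarser quantized level — most visibly, the near-white background has dropped to a flat grey.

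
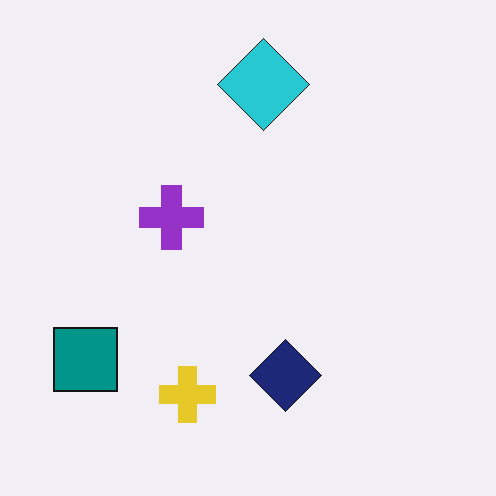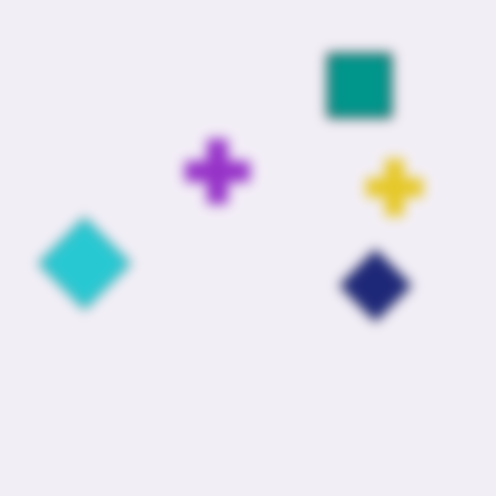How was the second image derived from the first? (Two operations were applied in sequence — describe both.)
The image was heavily blurred, then transposed (reflected across the top-left ↔ bottom-right diagonal).

Shape edges and outlines are uniformly softened across the whole image. Shapes have swapped their row and column positions — what was in the top-right is now in the bottom-left — a diagonal reflection.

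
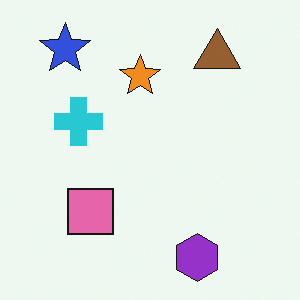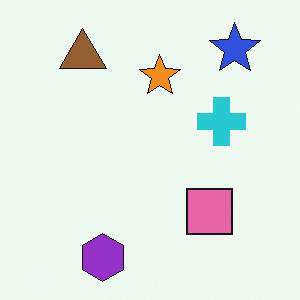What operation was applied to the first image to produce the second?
The second image is the first flipped horizontally (left ↔ right).

The blue star is in the top-left of the first image and the top-right of the second — shapes on opposite sides of the vertical midline have swapped in a mirror flip.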